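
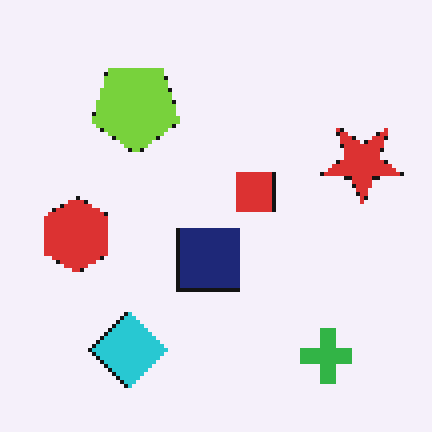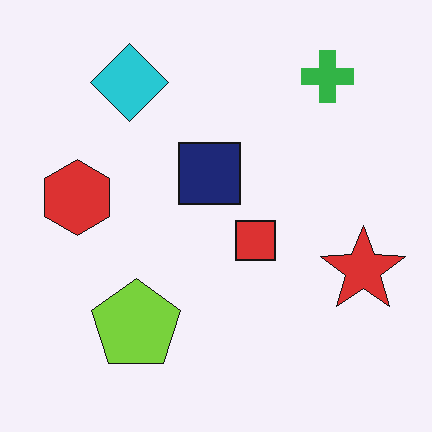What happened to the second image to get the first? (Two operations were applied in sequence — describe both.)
Lightly pixelated (a mild mosaic effect), then flipped vertically (top ↔ bottom).

Shapes are reduced to large square blocks; fine edges and outlines are lost — a downscale-then-upscale (mosaic) effect. The green cross is in the top-right of the second image and the bottom-right of the first — shapes on opposite sides of the horizontal midline have swapped in a mirror flip.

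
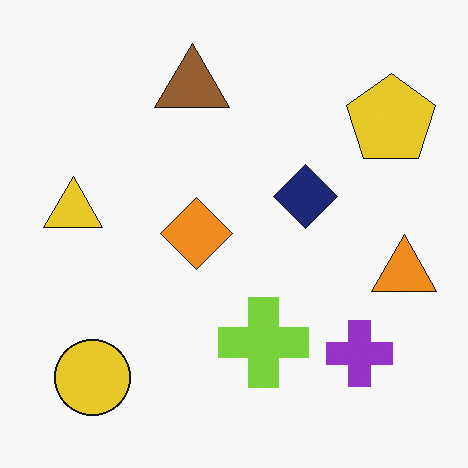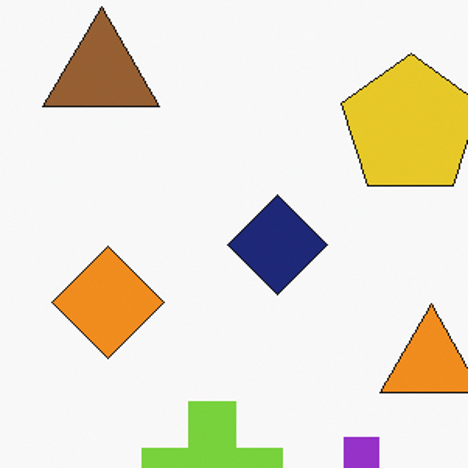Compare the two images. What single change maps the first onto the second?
Cropped to a modestly smaller region and rescaled.

The visible shapes are larger and the field of view is narrower; shapes near the original edges may be partly or wholly outside the frame — a crop-and-rescale.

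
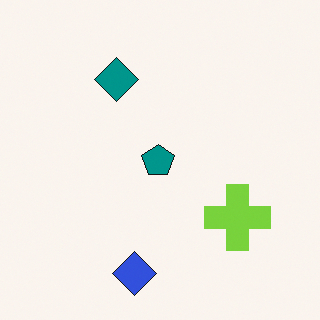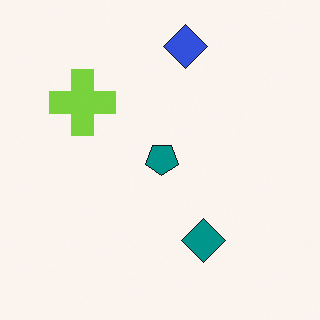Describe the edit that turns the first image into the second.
The transformation is: rotated 180°.

The blue diamond sits in the bottom of the first image and the top of the second — consistent with a whole-image 180° rotation.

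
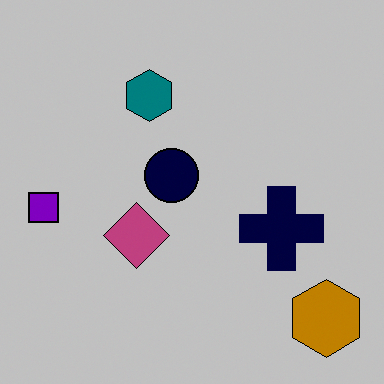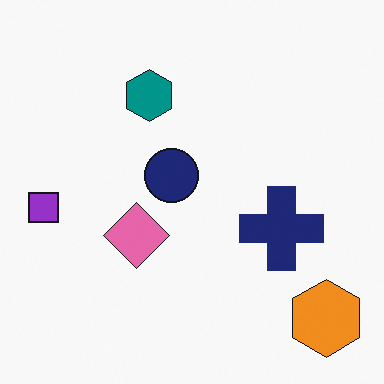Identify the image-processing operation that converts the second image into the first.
The transformation is: heavily posterized to just a handful of flat colors.

Each flat color has snapped to a coarser quantized level — most visibly, the near-white background has dropped to a flat grey.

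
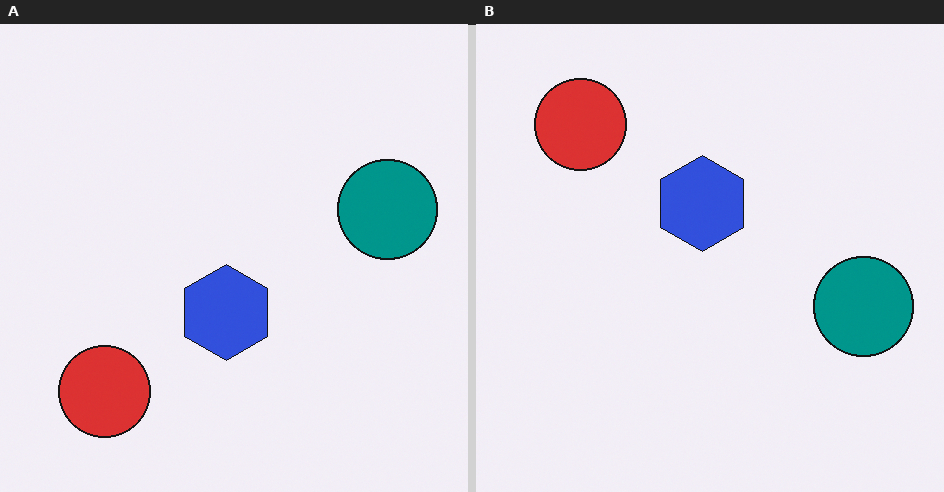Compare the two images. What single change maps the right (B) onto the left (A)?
This is the original image flipped vertically (top ↔ bottom).

The red circle is in the top-left of the right (B) image and the bottom-left of the left (A) — shapes on opposite sides of the horizontal midline have swapped in a mirror flip.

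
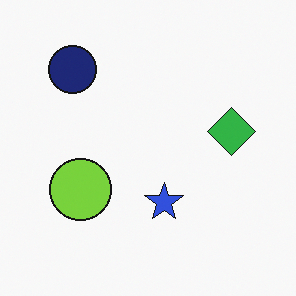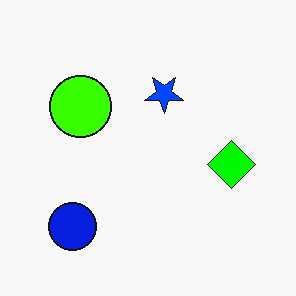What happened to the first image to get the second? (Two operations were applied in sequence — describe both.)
This is the original image flipped vertically (top ↔ bottom), then made much more vivid (saturation change).

The navy circle is in the top-left of the first image and the bottom-left of the second — shapes on opposite sides of the horizontal midline have swapped in a mirror flip. All colors are more vivid — a global saturation change.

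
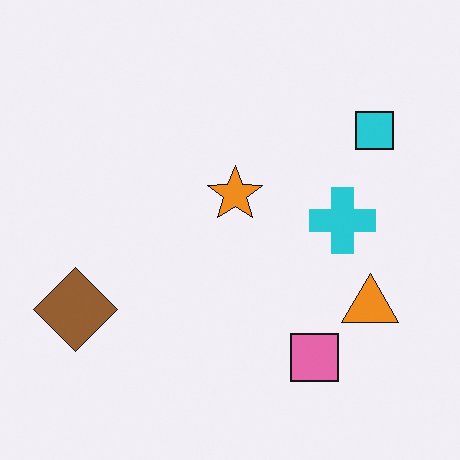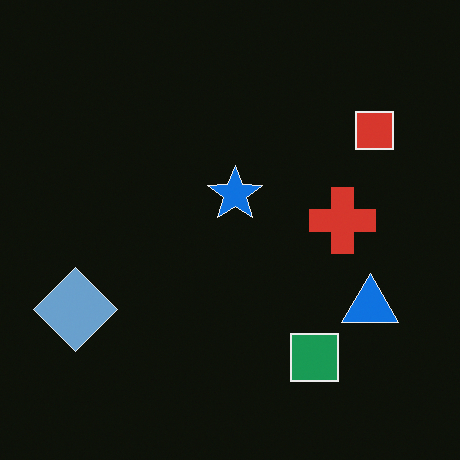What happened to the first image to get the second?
The transformation is: color-inverted (negative).

The light background has become dark and every shape's color is its complement — a photographic negative.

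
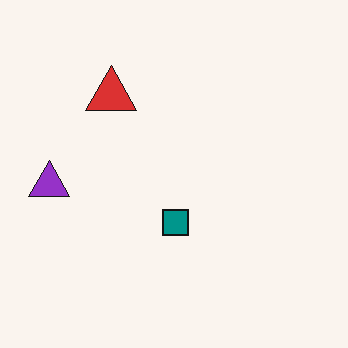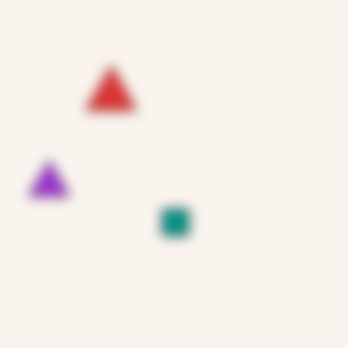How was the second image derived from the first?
The transformation is: strongly gaussian-blurred.

Shape edges and outlines are uniformly softened across the whole image.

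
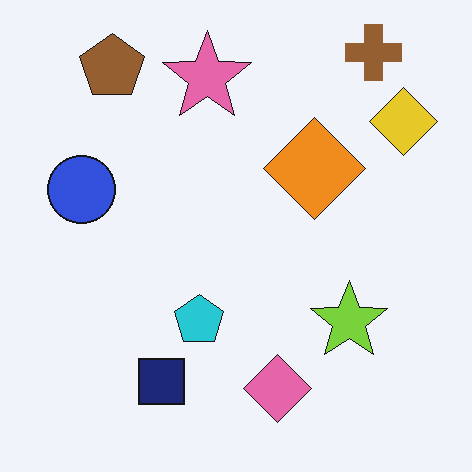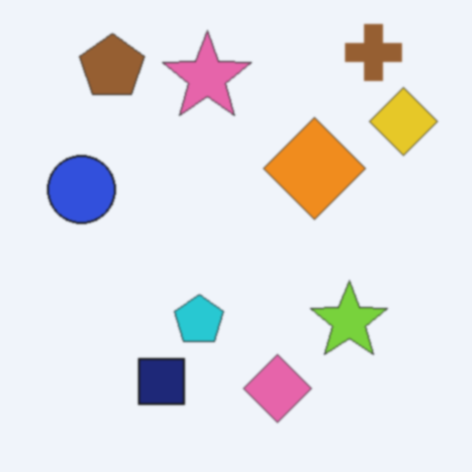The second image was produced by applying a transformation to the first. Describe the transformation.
Slightly softened.

Shape edges and outlines are uniformly softened across the whole image.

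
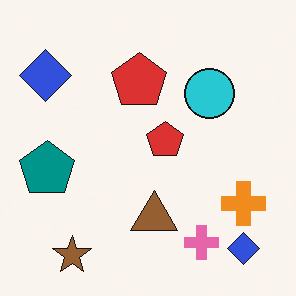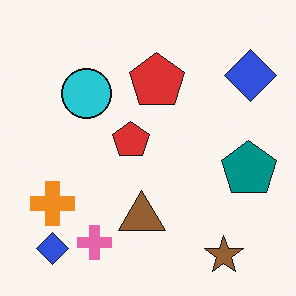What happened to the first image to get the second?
It was flipped horizontally (left ↔ right).

The teal pentagon is in the left of the first image and the right of the second — shapes on opposite sides of the vertical midline have swapped in a mirror flip.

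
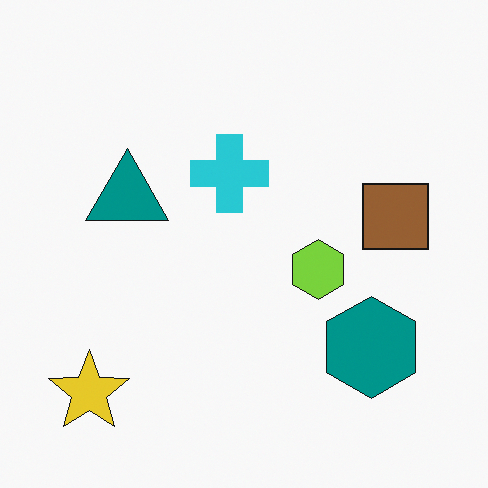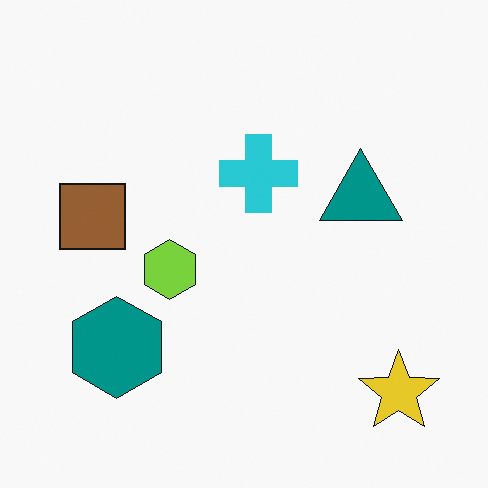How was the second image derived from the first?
Flipped horizontally (left ↔ right).

The yellow star is in the bottom-left of the first image and the bottom-right of the second — shapes on opposite sides of the vertical midline have swapped in a mirror flip.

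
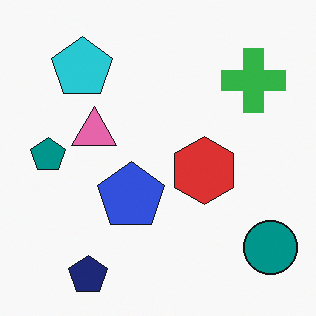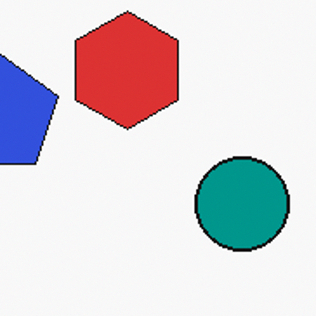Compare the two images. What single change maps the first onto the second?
The transformation is: cropped to a noticeably smaller region and rescaled.

The visible shapes are larger and the field of view is narrower; shapes near the original edges may be partly or wholly outside the frame — a crop-and-rescale.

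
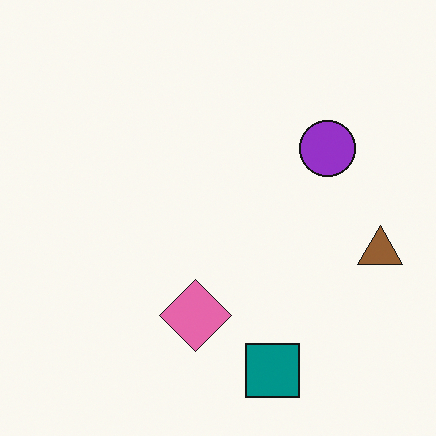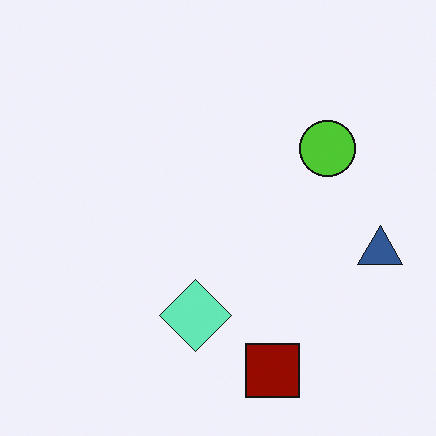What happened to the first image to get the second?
The second image is the first hue-shifted by a large amount.

Every shape's color has rotated by the same amount around the hue wheel — a uniform hue shift.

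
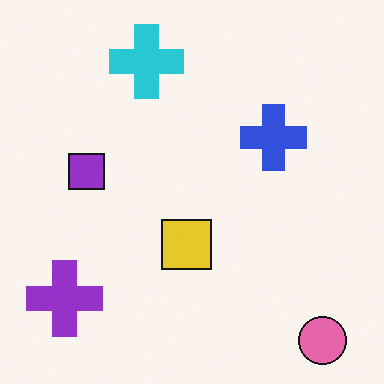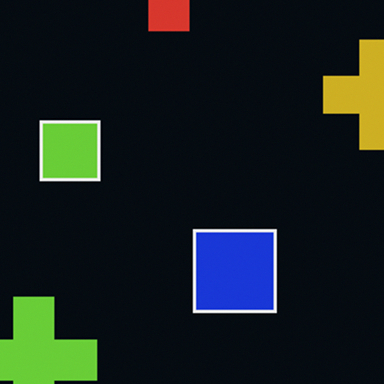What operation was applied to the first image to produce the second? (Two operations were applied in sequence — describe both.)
The transformation is: cropped to a noticeably smaller region and rescaled, then color-inverted (negative).

The visible shapes are larger and the field of view is narrower; shapes near the original edges may be partly or wholly outside the frame — a crop-and-rescale. The light background has become dark and every shape's color is its complement — a photographic negative.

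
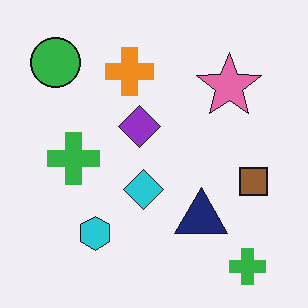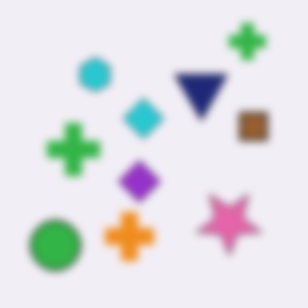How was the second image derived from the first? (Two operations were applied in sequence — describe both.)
This is the original image noticeably gaussian-blurred, then flipped vertically (top ↔ bottom).

Shape edges and outlines are uniformly softened across the whole image. The green circle is in the top-left of the first image and the bottom-left of the second — shapes on opposite sides of the horizontal midline have swapped in a mirror flip.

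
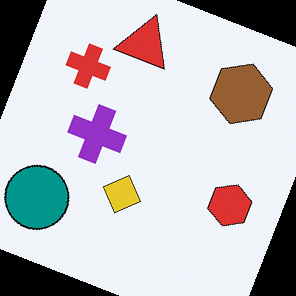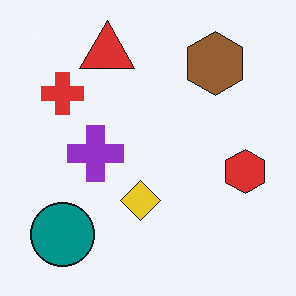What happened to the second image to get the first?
It was rotated clockwise by a moderate amount.

Every shape is tilted by the same angle and the image corners show triangular fill wedges — a whole-image rotation by a non-right angle.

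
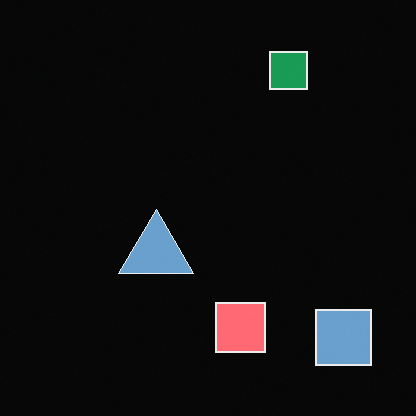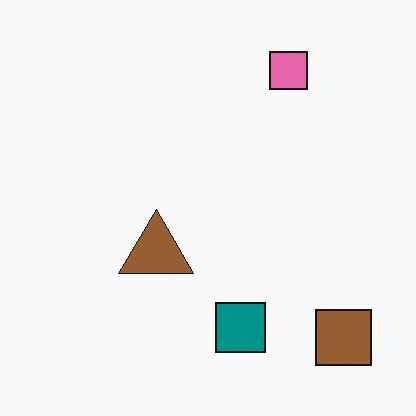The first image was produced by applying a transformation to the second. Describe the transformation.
The image was color-inverted (negative).

The light background has become dark and every shape's color is its complement — a photographic negative.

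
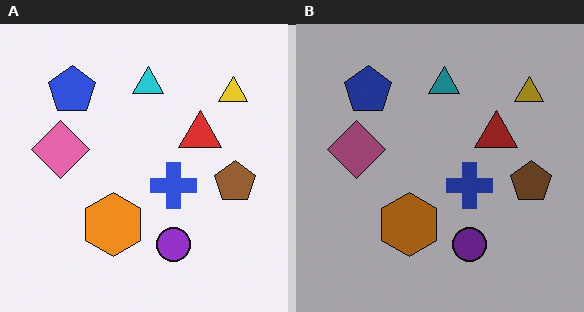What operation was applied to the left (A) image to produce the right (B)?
The right (B) image is the left (A) darkened a lot.

Every pixel — background and shapes alike — is uniformly darkened.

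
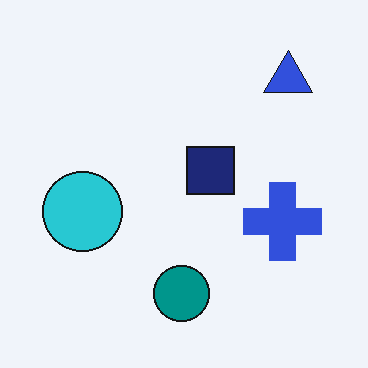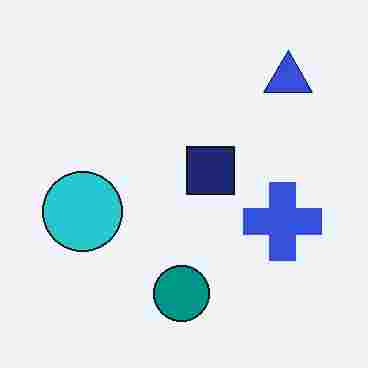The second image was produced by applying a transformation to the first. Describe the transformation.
This is the original image heavily JPEG-compressed with obvious blocking artifacts.

Blocky 8×8 compression artifacts appear around shape edges and the flat background shows ringing — characteristic JPEG degradation.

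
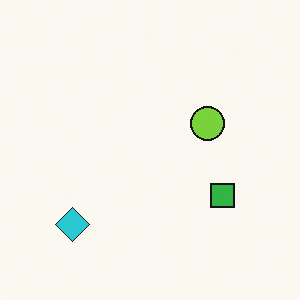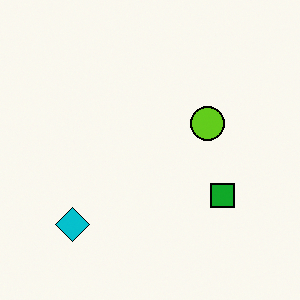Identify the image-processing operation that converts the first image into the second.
The transformation is: given slightly increased contrast.

Tones are pushed away from mid-grey across the whole image — a global contrast change.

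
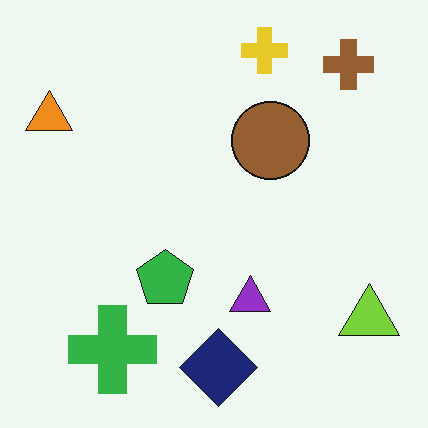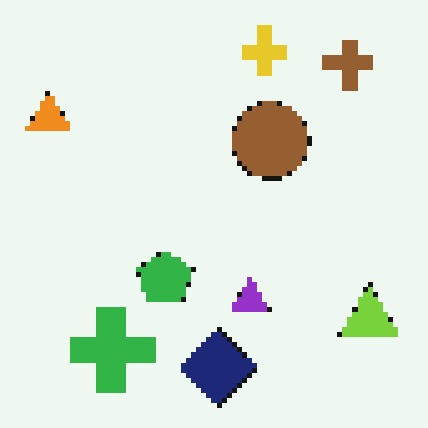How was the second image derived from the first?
It was lightly pixelated (a mild mosaic effect).

Shapes are reduced to large square blocks; fine edges and outlines are lost — a downscale-then-upscale (mosaic) effect.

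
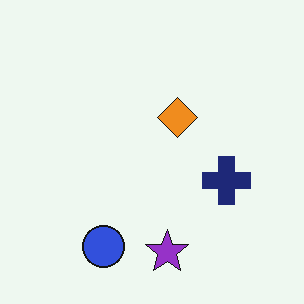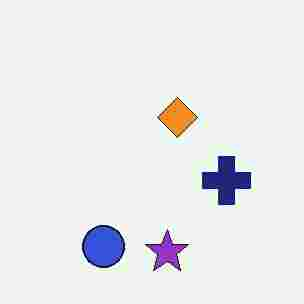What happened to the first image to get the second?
Heavily JPEG-compressed with obvious blocking artifacts.

Blocky 8×8 compression artifacts appear around shape edges and the flat background shows ringing — characteristic JPEG degradation.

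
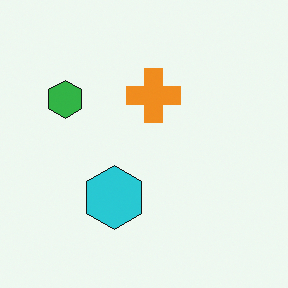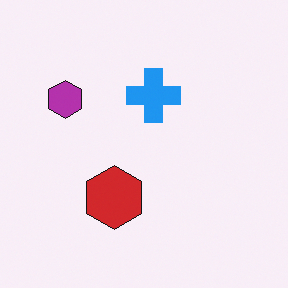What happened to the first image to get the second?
Hue-shifted through roughly half the color wheel.

Every shape's color has rotated by the same amount around the hue wheel — a uniform hue shift.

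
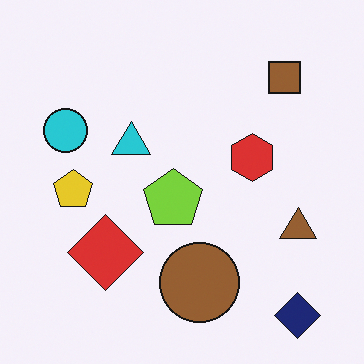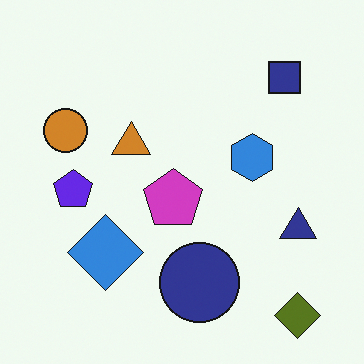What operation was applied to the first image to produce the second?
The transformation is: hue-shifted by a large amount.

Every shape's color has rotated by the same amount around the hue wheel — a uniform hue shift.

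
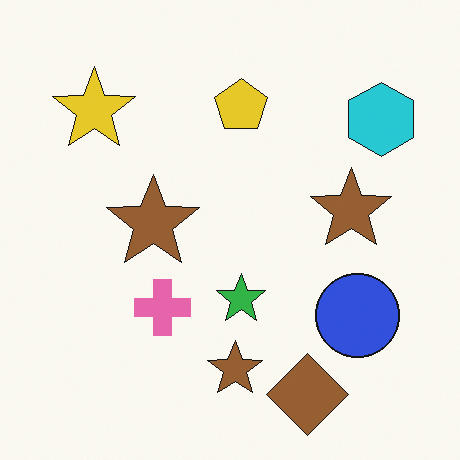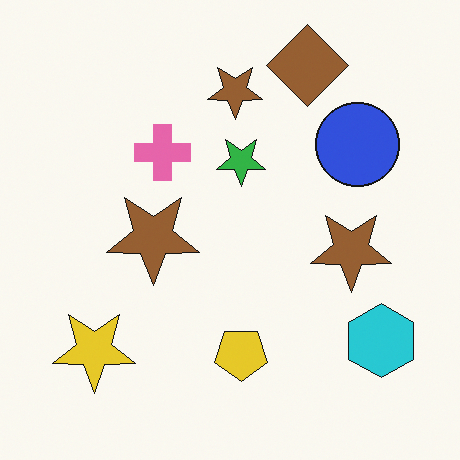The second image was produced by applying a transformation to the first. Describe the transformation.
The image was flipped vertically (top ↔ bottom).

The brown diamond is in the bottom-right of the first image and the top-right of the second — shapes on opposite sides of the horizontal midline have swapped in a mirror flip.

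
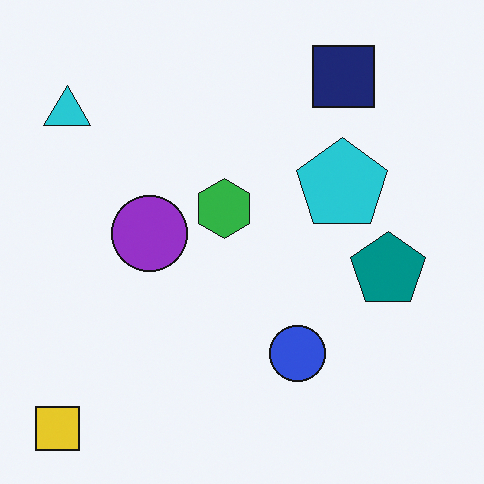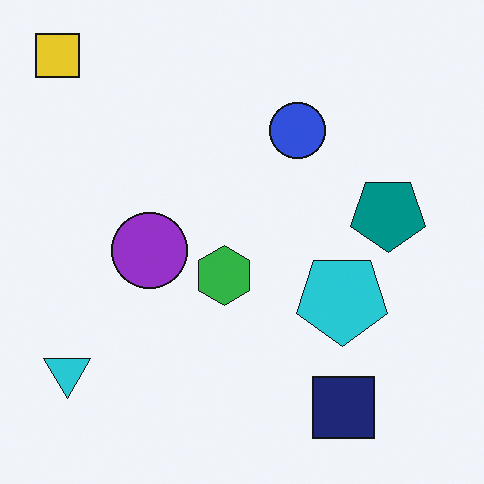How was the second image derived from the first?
Flipped vertically (top ↔ bottom).

The yellow square is in the bottom-left of the first image and the top-left of the second — shapes on opposite sides of the horizontal midline have swapped in a mirror flip.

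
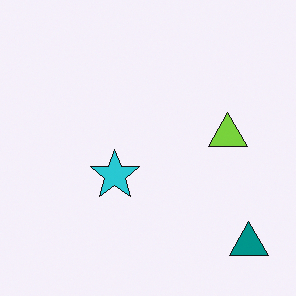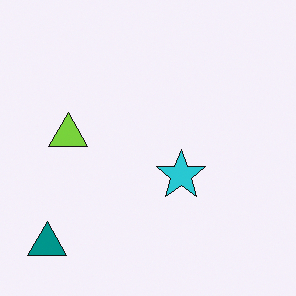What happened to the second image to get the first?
Flipped horizontally (left ↔ right).

The teal triangle is in the bottom-left of the second image and the bottom-right of the first — shapes on opposite sides of the vertical midline have swapped in a mirror flip.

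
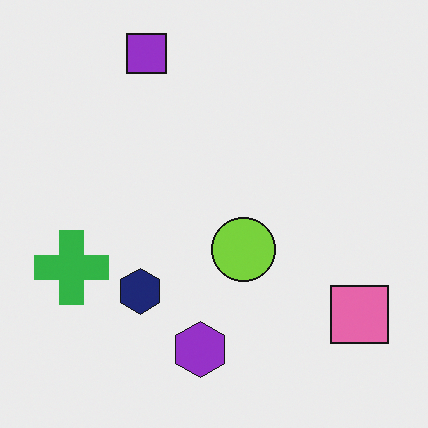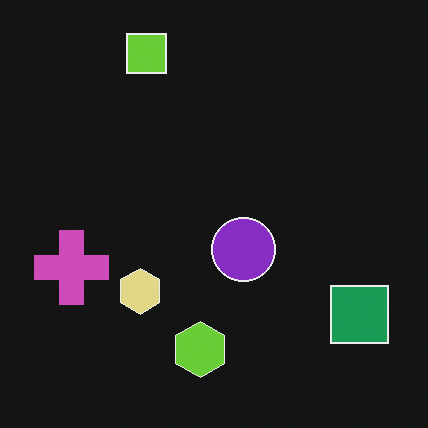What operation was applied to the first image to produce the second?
The image was color-inverted (negative).

The light background has become dark and every shape's color is its complement — a photographic negative.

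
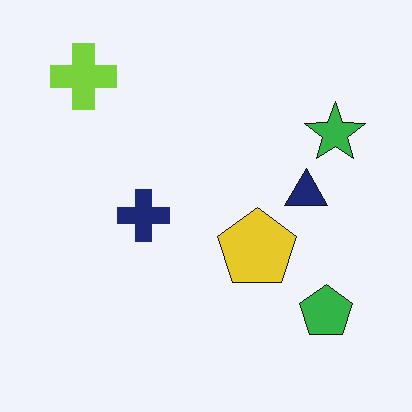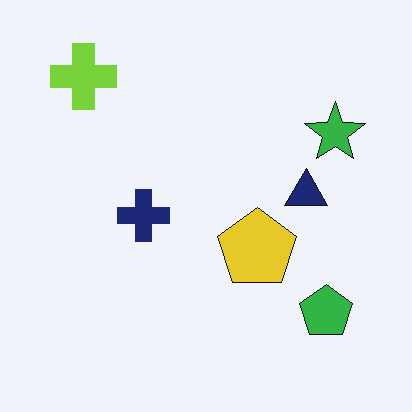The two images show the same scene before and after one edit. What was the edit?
The second image is the first JPEG-compressed with visible artifacts.

Blocky 8×8 compression artifacts appear around shape edges and the flat background shows ringing — characteristic JPEG degradation.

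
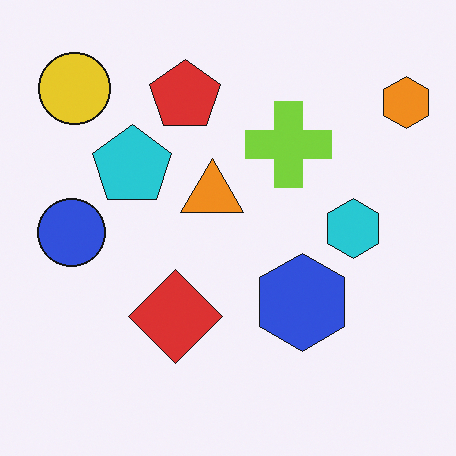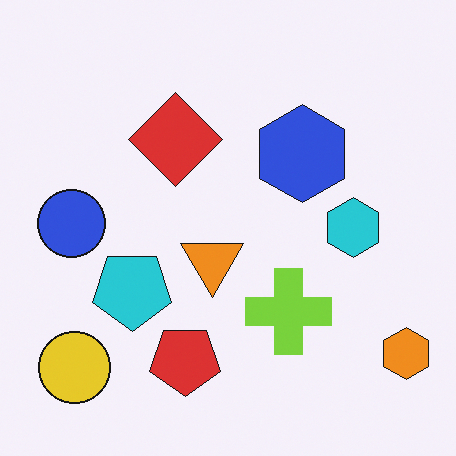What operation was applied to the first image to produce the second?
The transformation is: flipped vertically (top ↔ bottom).

The yellow circle is in the top-left of the first image and the bottom-left of the second — shapes on opposite sides of the horizontal midline have swapped in a mirror flip.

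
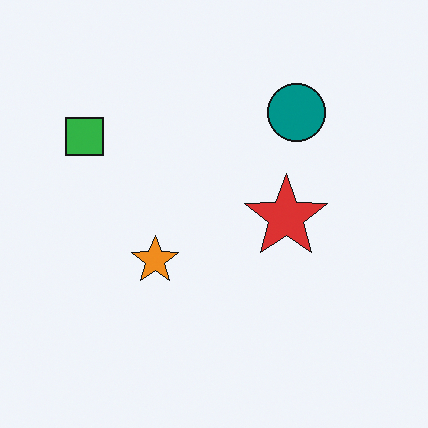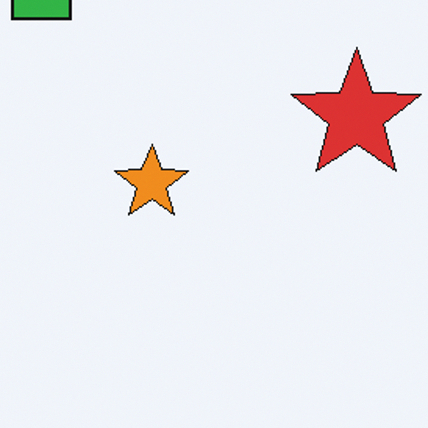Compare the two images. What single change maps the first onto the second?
It was cropped to a modestly smaller region and rescaled.

The visible shapes are larger and the field of view is narrower; shapes near the original edges may be partly or wholly outside the frame — a crop-and-rescale.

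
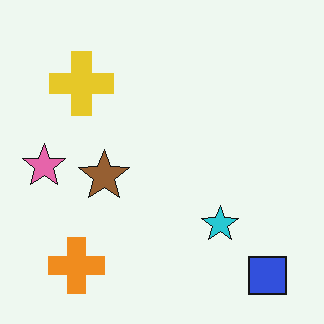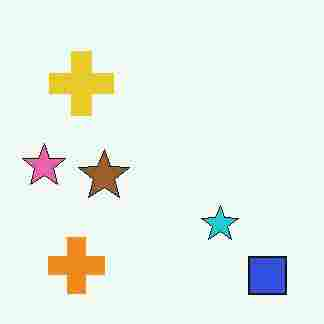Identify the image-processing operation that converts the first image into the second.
The second image is the first heavily JPEG-compressed with obvious blocking artifacts.

Blocky 8×8 compression artifacts appear around shape edges and the flat background shows ringing — characteristic JPEG degradation.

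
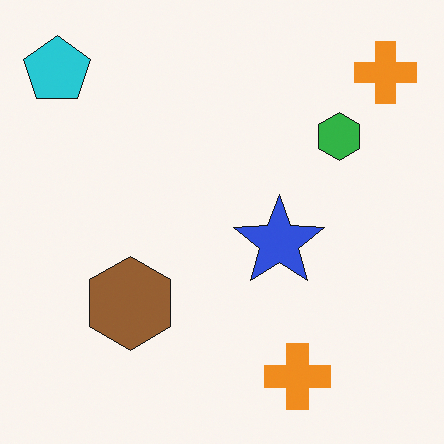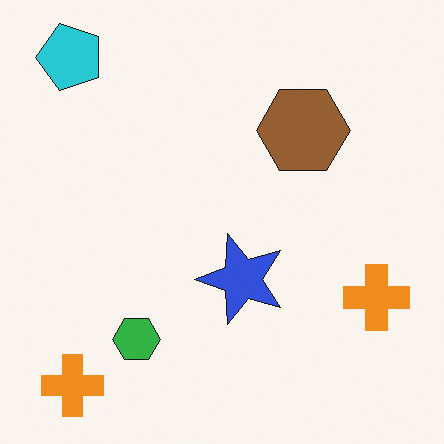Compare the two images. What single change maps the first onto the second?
The second image is the first transposed (reflected across the top-left ↔ bottom-right diagonal).

Shapes have swapped their row and column positions — what was in the top-right is now in the bottom-left — a diagonal reflection.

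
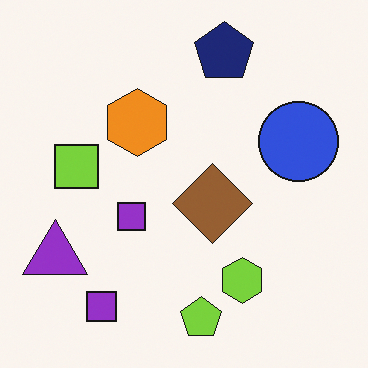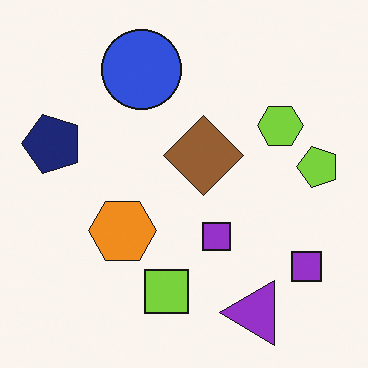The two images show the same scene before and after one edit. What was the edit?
It was rotated 90° counter-clockwise.

The purple triangle sits in the bottom-left of the first image and the bottom-right of the second — consistent with a whole-image 90° counter-clockwise rotation.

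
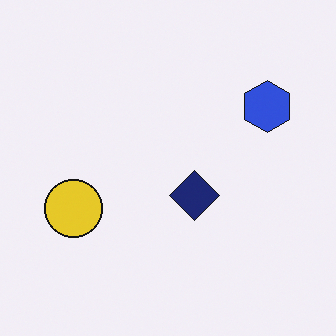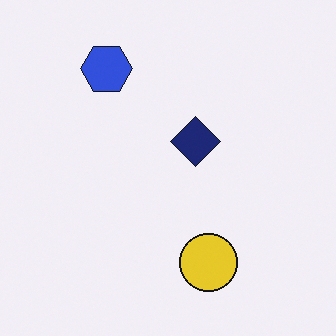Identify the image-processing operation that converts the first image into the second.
It was rotated 90° counter-clockwise.

The blue hexagon sits in the top-right of the first image and the top-left of the second — consistent with a whole-image 90° counter-clockwise rotation.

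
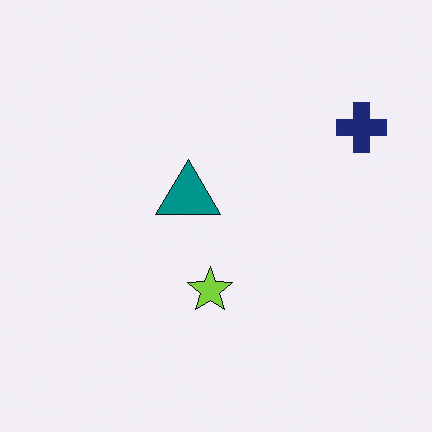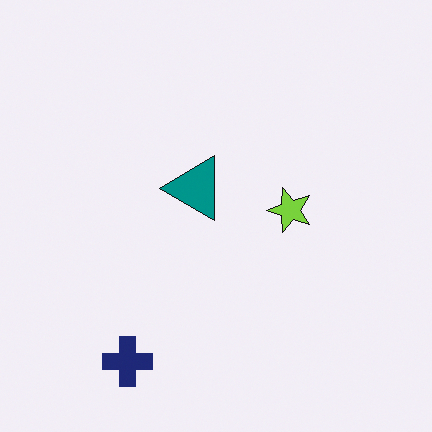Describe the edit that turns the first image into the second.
The transformation is: transposed (reflected across the top-left ↔ bottom-right diagonal).

Shapes have swapped their row and column positions — what was in the top-right is now in the bottom-left — a diagonal reflection.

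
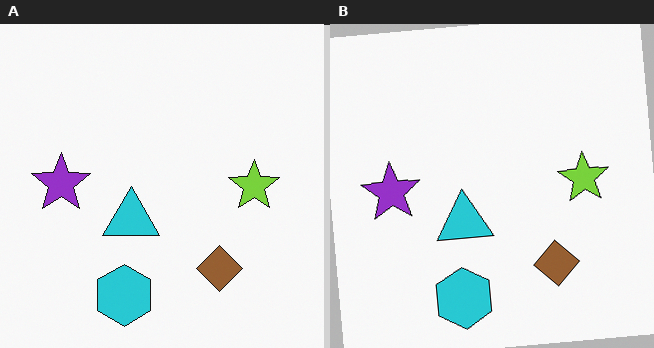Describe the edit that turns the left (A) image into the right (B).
The transformation is: rotated counter-clockwise by a small amount.

Every shape is tilted by the same angle and the image corners show triangular fill wedges — a whole-image rotation by a non-right angle.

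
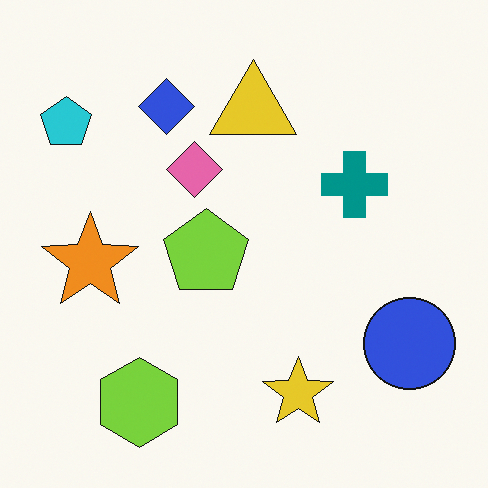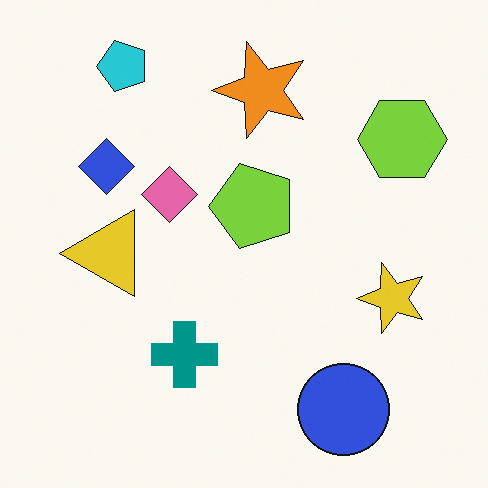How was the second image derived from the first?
The transformation is: transposed (reflected across the top-left ↔ bottom-right diagonal).

Shapes have swapped their row and column positions — what was in the top-right is now in the bottom-left — a diagonal reflection.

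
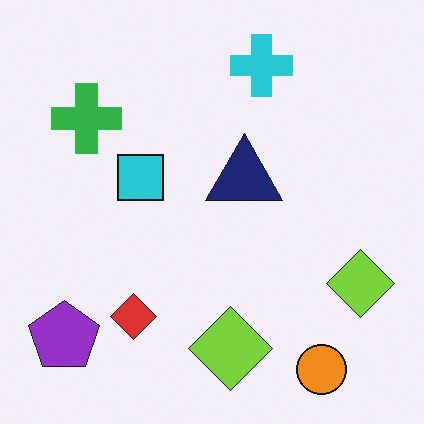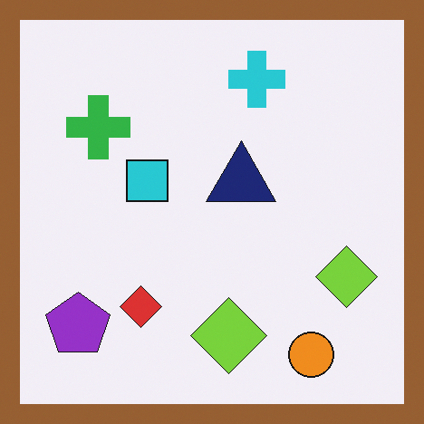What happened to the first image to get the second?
This is the original image framed with a brown border.

A solid brown frame runs around the edge of the second image, with the content slightly shrunk inside it.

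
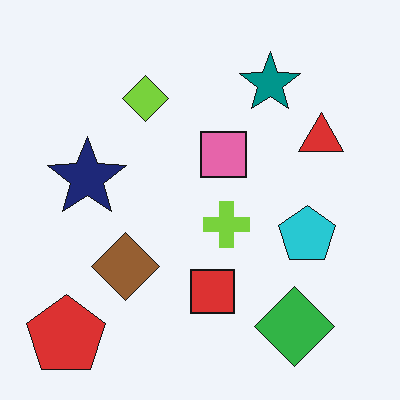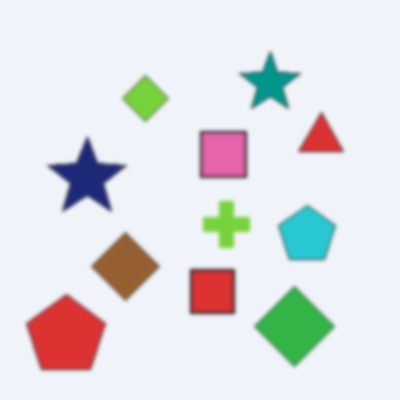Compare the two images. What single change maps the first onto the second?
The image was lightly blurred.

Shape edges and outlines are uniformly softened across the whole image.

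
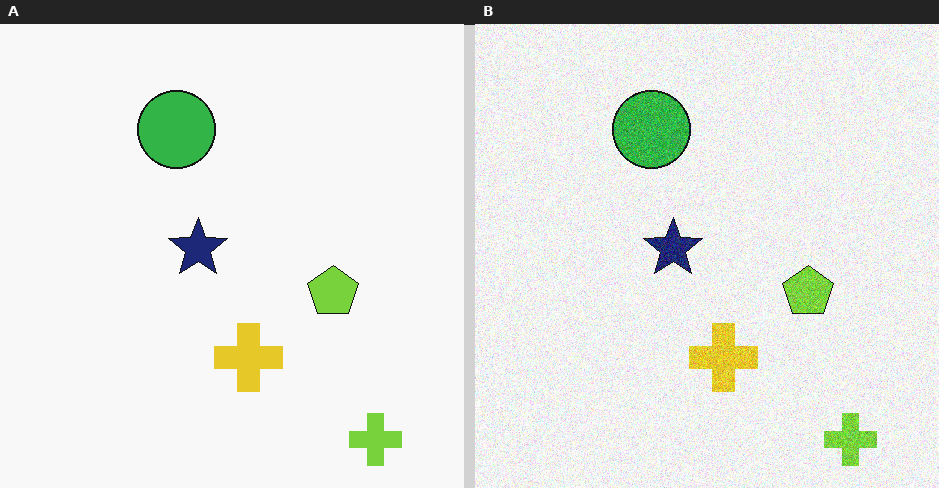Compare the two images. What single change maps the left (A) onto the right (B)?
The transformation is: degraded with moderate additive noise.

Random speckle covers the whole image, including the flat background.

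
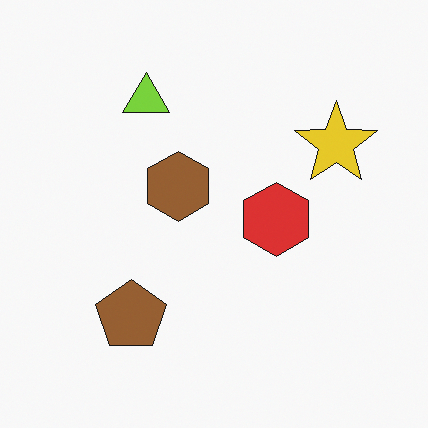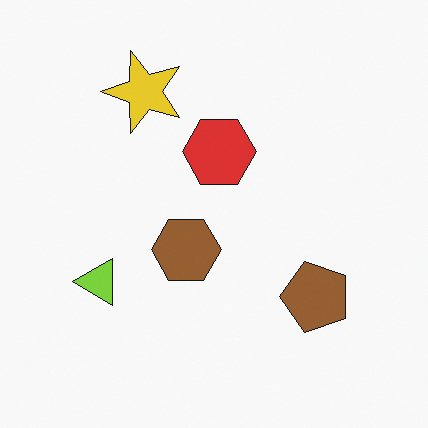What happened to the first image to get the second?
The transformation is: rotated 90° counter-clockwise.

The yellow star sits in the right of the first image and the top of the second — consistent with a whole-image 90° counter-clockwise rotation.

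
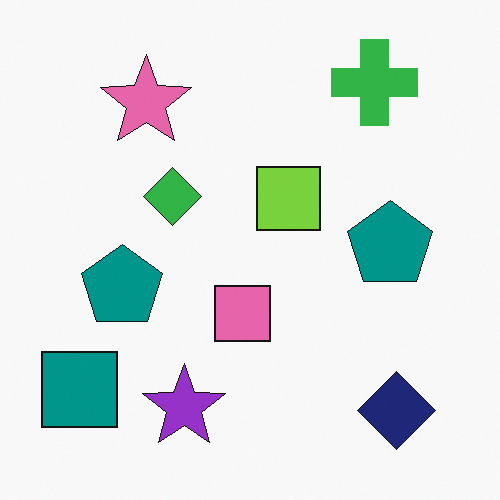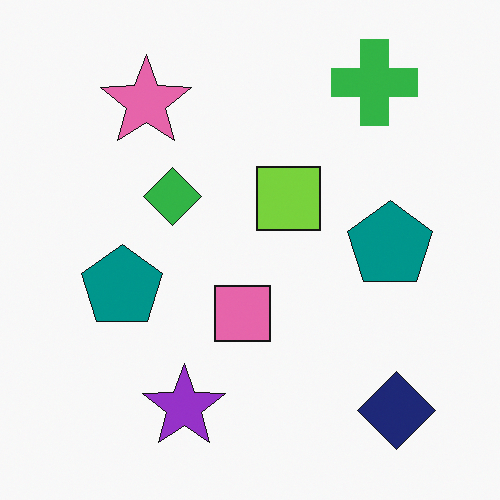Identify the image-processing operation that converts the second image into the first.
The image was overlaid with an additional teal square.

A teal square appears in the first image that is absent from the second.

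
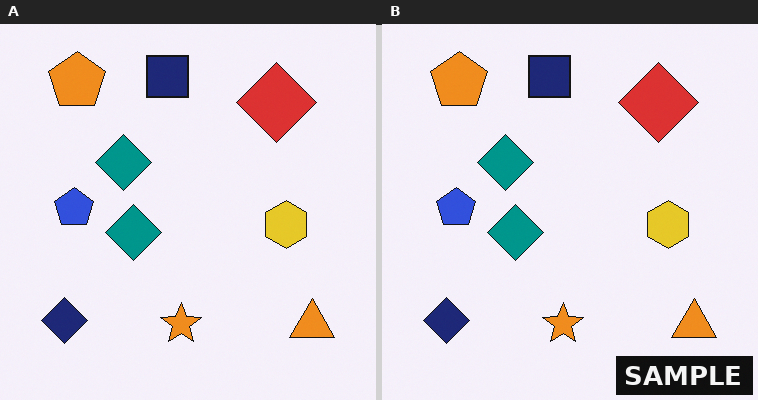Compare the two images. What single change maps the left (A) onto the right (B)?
The transformation is: watermarked with the text "SAMPLE" in the lower-right corner.

A dark label reading "SAMPLE" appears in the lower-right corner.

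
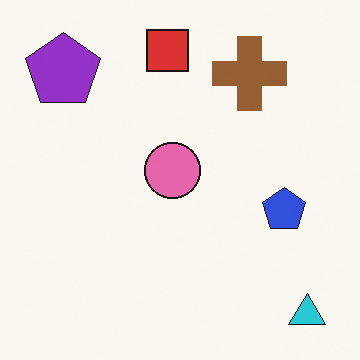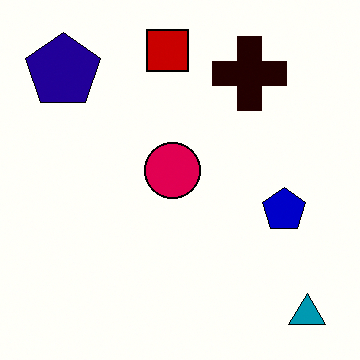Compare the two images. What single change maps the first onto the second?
Boosted in contrast.

Tones are pushed away from mid-grey across the whole image — a global contrast change.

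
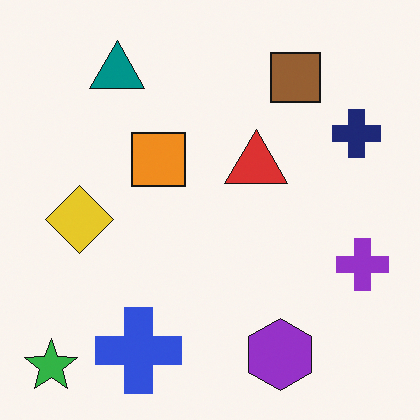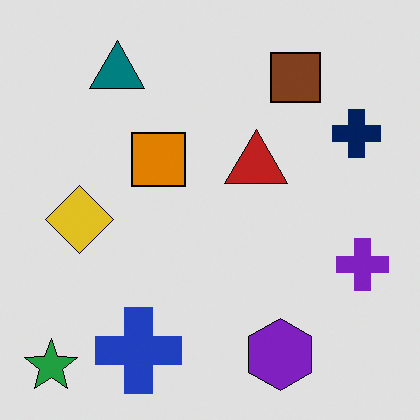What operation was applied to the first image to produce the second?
The image was posterized to a reduced palette.

Each flat color has snapped to a coarser quantized level — most visibly, the near-white background has dropped to a flat grey.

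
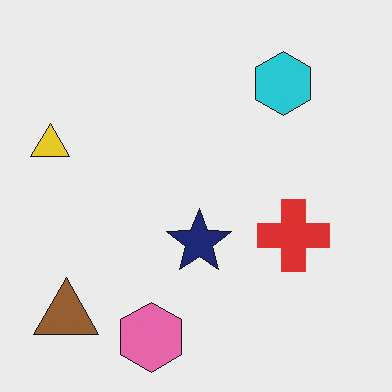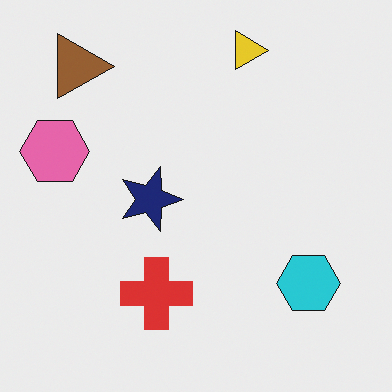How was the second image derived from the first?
The image was rotated 90° clockwise.

The brown triangle sits in the bottom-left of the first image and the top-left of the second — consistent with a whole-image 90° clockwise rotation.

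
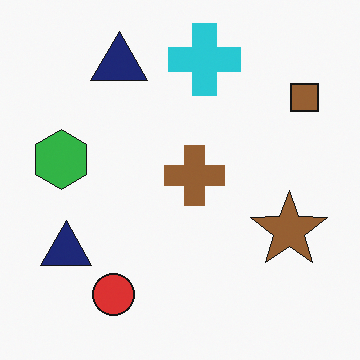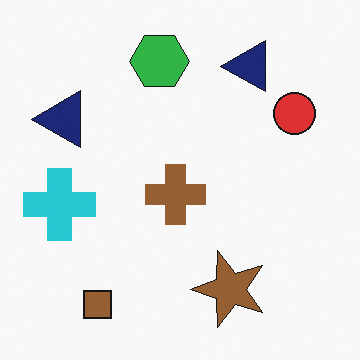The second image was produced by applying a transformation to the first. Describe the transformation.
The image was transposed (reflected across the top-left ↔ bottom-right diagonal).

Shapes have swapped their row and column positions — what was in the top-right is now in the bottom-left — a diagonal reflection.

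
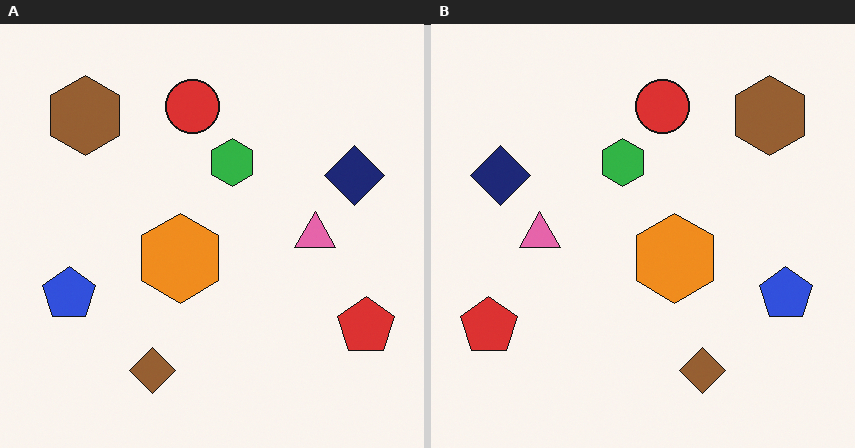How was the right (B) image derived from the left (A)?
The image was flipped horizontally (left ↔ right).

The red pentagon is in the bottom-right of the left (A) image and the bottom-left of the right (B) — shapes on opposite sides of the vertical midline have swapped in a mirror flip.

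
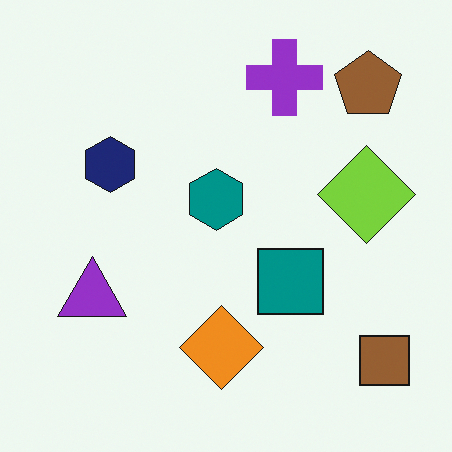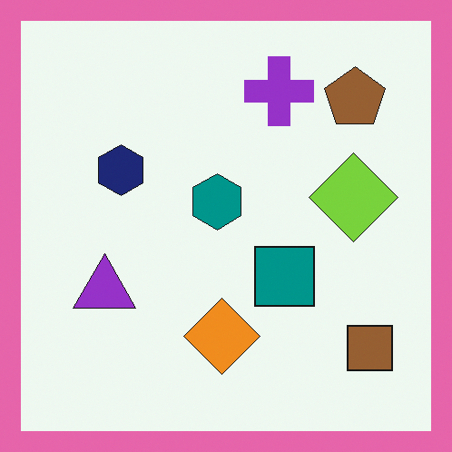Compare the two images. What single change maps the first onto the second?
It was framed with a pink border.

A solid pink frame runs around the edge of the second image, with the content slightly shrunk inside it.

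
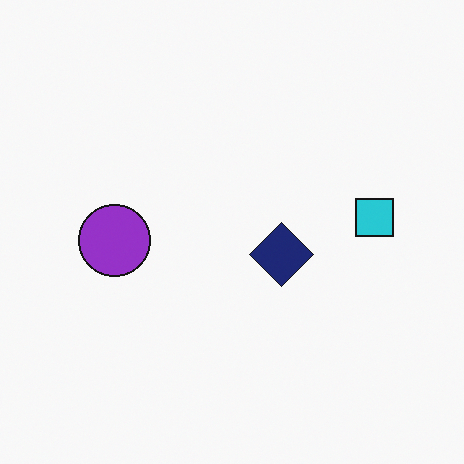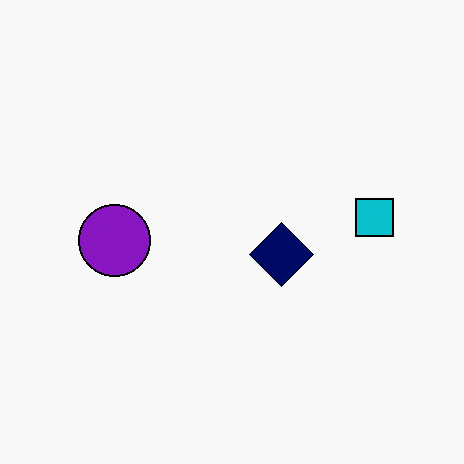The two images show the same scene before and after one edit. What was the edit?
It was given slightly increased contrast.

Tones are pushed away from mid-grey across the whole image — a global contrast change.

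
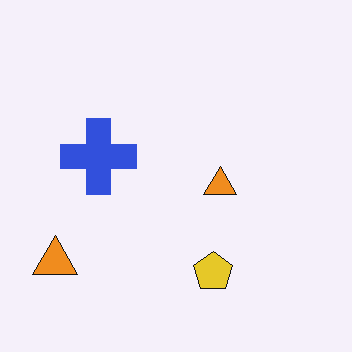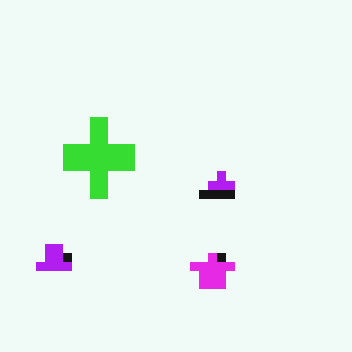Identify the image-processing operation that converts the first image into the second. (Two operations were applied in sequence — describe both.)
The image was hue-shifted by a large amount, then heavily pixelated into large blocks.

Every shape's color has rotated by the same amount around the hue wheel — a uniform hue shift. Shapes are reduced to large square blocks; fine edges and outlines are lost — a downscale-then-upscale (mosaic) effect.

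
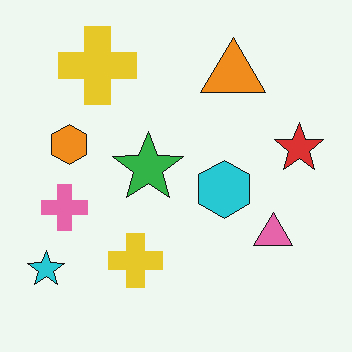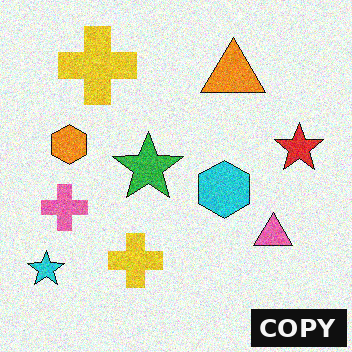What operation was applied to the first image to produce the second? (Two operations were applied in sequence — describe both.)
It was degraded with visible gaussian noise, then watermarked with the text "COPY" in the lower-right corner.

Random speckle covers the whole image, including the flat background. A dark label reading "COPY" appears in the lower-right corner.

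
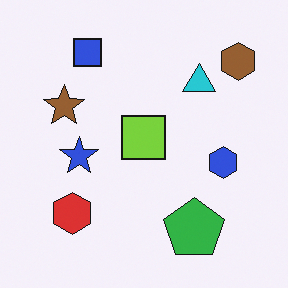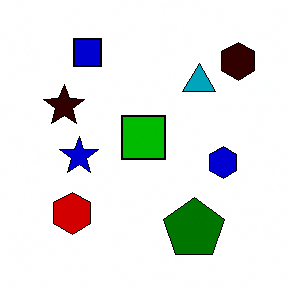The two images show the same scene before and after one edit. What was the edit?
The second image is the first given much higher contrast.

Tones are pushed away from mid-grey across the whole image — a global contrast change.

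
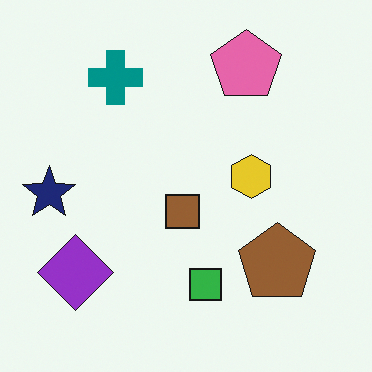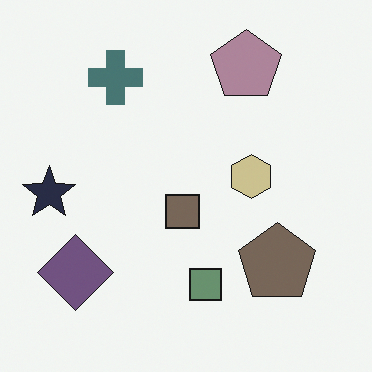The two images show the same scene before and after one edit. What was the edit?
This is the original image made much more muted (saturation change).

All colors are more muted and greyish — a global saturation change.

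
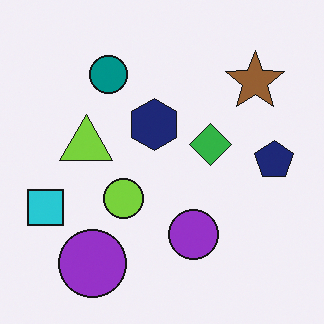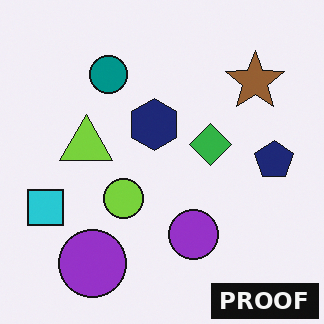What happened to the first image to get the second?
The transformation is: watermarked with the text "PROOF" in the lower-right corner.

A dark label reading "PROOF" appears in the lower-right corner.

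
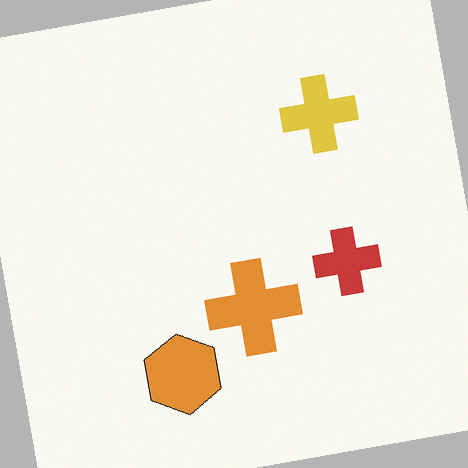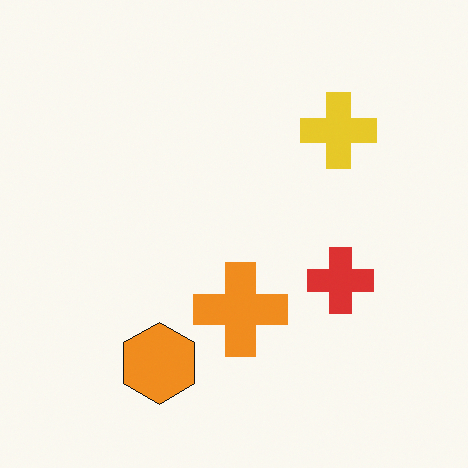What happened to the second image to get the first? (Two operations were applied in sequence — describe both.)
The first image is the second rotated counter-clockwise by a few degrees, then slightly desaturated.

Every shape is tilted by the same angle and the image corners show triangular fill wedges — a whole-image rotation by a non-right angle. All colors are more muted and greyish — a global saturation change.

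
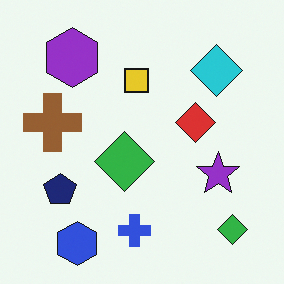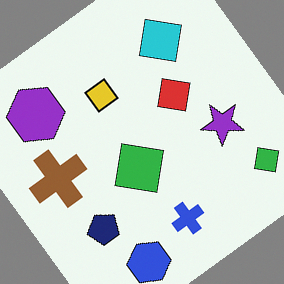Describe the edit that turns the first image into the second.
The transformation is: rotated counter-clockwise by a large amount — several tens of degrees.

Every shape is tilted by the same angle and the image corners show triangular fill wedges — a whole-image rotation by a non-right angle.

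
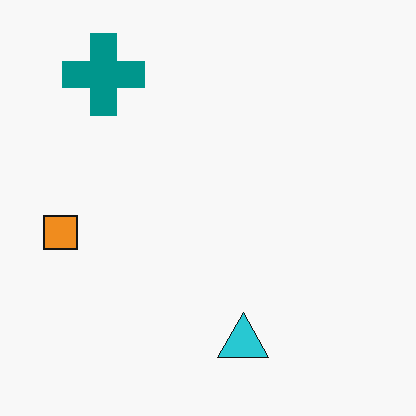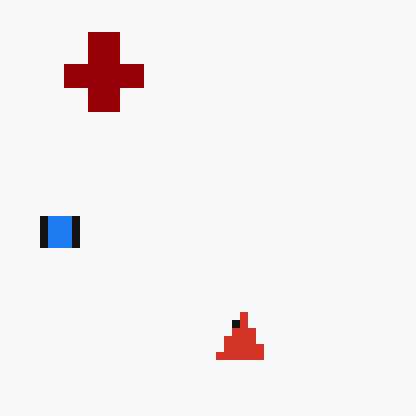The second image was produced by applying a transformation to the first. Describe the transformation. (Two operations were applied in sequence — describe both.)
The second image is the first pixelated into visible square blocks, then hue-shifted by a large amount.

Shapes are reduced to large square blocks; fine edges and outlines are lost — a downscale-then-upscale (mosaic) effect. Every shape's color has rotated by the same amount around the hue wheel — a uniform hue shift.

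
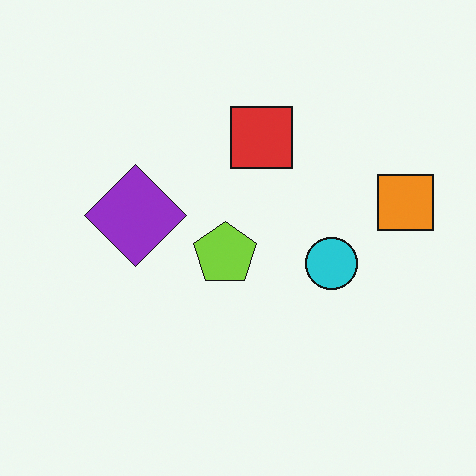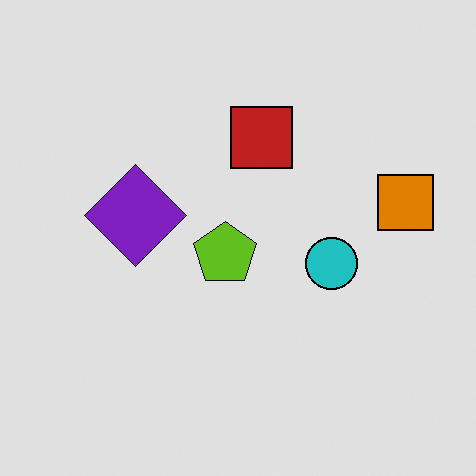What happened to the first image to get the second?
It was moderately posterized.

Each flat color has snapped to a coarser quantized level — most visibly, the near-white background has dropped to a flat grey.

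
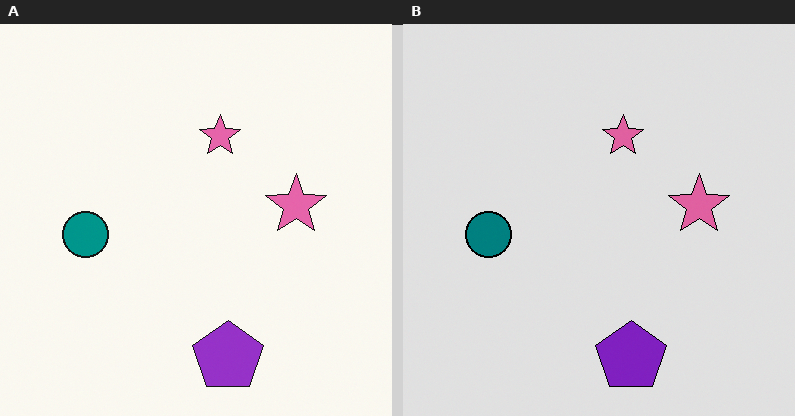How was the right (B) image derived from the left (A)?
It was posterized to a reduced palette.

Each flat color has snapped to a coarser quantized level — most visibly, the near-white background has dropped to a flat grey.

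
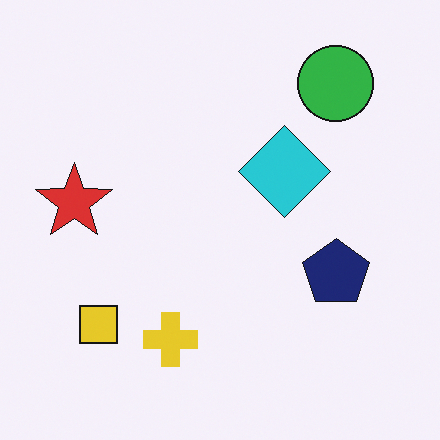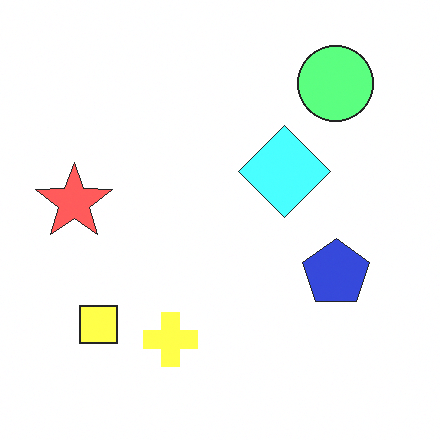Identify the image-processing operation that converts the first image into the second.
The transformation is: noticeably brightened.

Every pixel — background and shapes alike — is uniformly brightened.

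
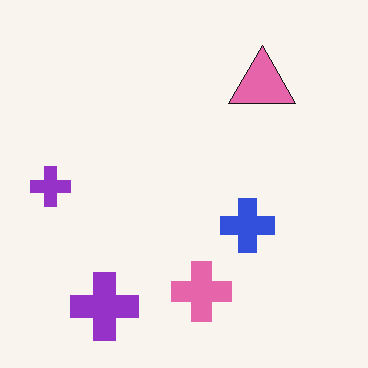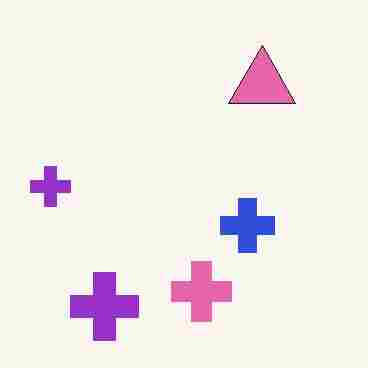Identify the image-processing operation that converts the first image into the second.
This is the original image heavily JPEG-compressed with obvious blocking artifacts.

Blocky 8×8 compression artifacts appear around shape edges and the flat background shows ringing — characteristic JPEG degradation.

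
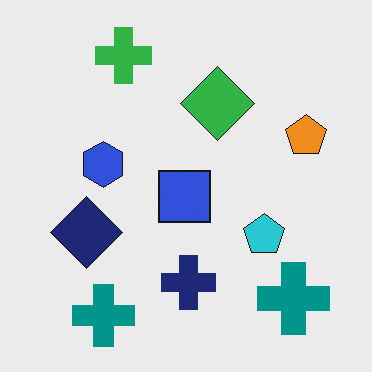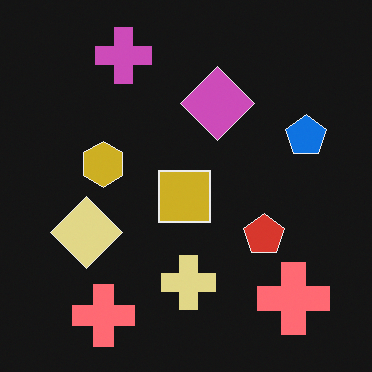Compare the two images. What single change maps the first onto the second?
The second image is the first color-inverted (negative).

The light background has become dark and every shape's color is its complement — a photographic negative.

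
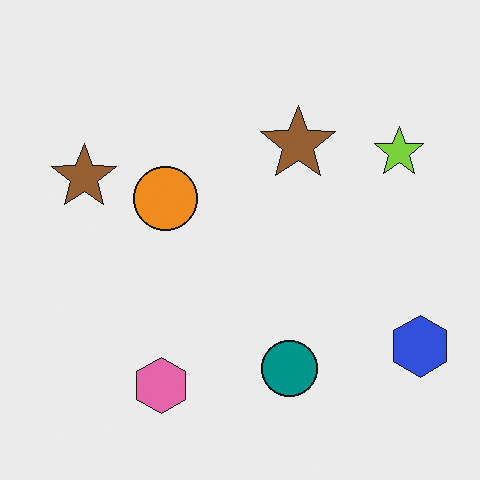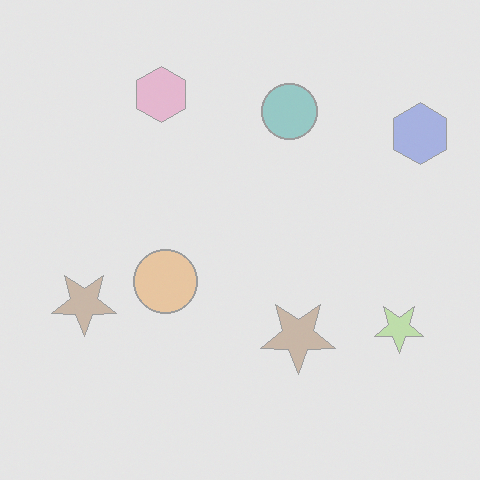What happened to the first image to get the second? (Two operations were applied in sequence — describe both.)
The transformation is: given much lower contrast, then flipped vertically (top ↔ bottom).

Tones are pushed toward mid-grey across the whole image — a global contrast change. The pink hexagon is in the bottom of the first image and the top of the second — shapes on opposite sides of the horizontal midline have swapped in a mirror flip.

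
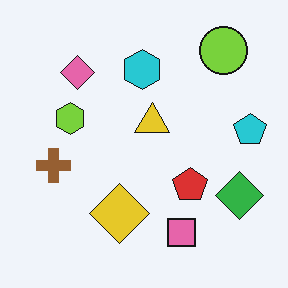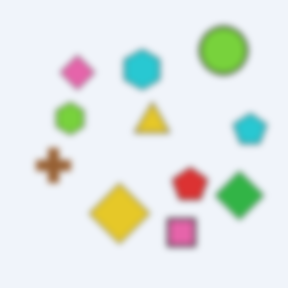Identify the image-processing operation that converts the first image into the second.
This is the original image noticeably gaussian-blurred.

Shape edges and outlines are uniformly softened across the whole image.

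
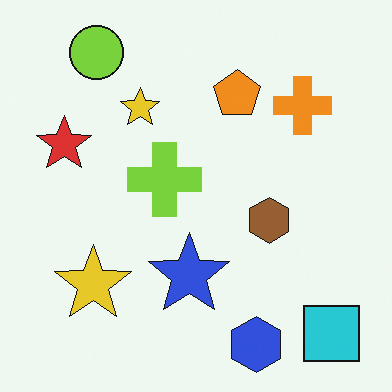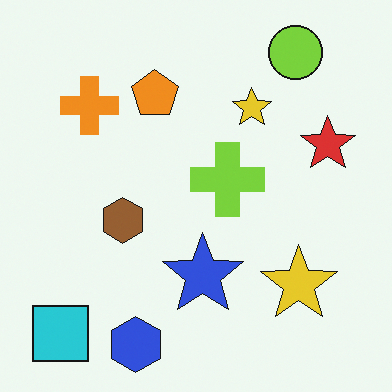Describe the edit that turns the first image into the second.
This is the original image flipped horizontally (left ↔ right).

The cyan square is in the bottom-right of the first image and the bottom-left of the second — shapes on opposite sides of the vertical midline have swapped in a mirror flip.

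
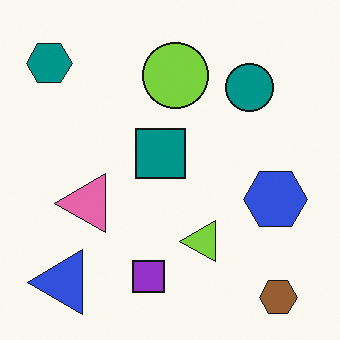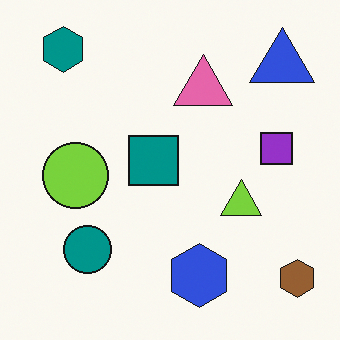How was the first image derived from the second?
This is the original image transposed (reflected across the top-left ↔ bottom-right diagonal).

Shapes have swapped their row and column positions — what was in the top-right is now in the bottom-left — a diagonal reflection.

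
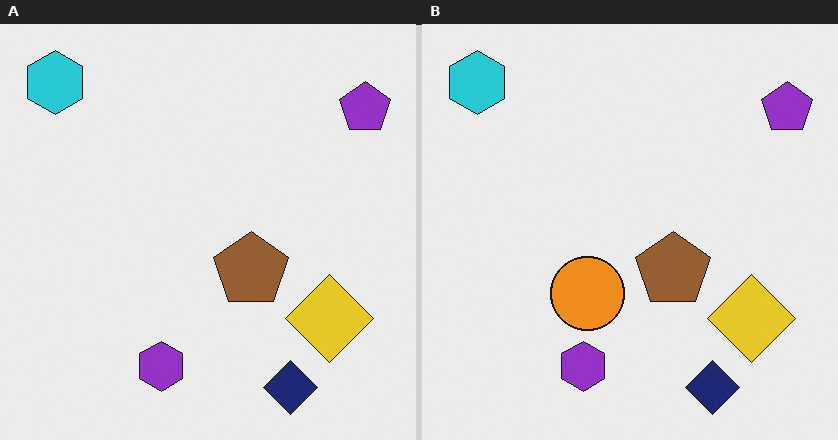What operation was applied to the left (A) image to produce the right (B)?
The image was overlaid with an additional orange circle.

An orange circle appears in the right (B) image that is absent from the left (A).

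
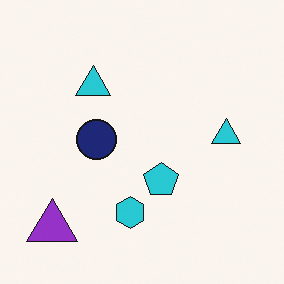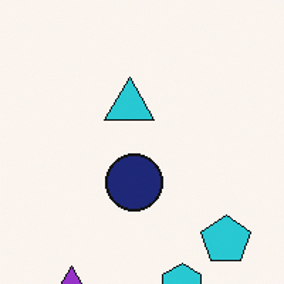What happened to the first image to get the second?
The image was cropped to a modestly smaller region and rescaled.

The visible shapes are larger and the field of view is narrower; shapes near the original edges may be partly or wholly outside the frame — a crop-and-rescale.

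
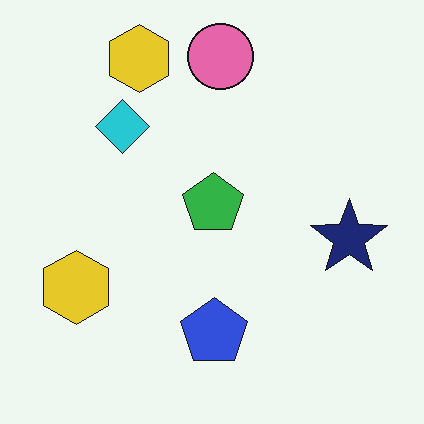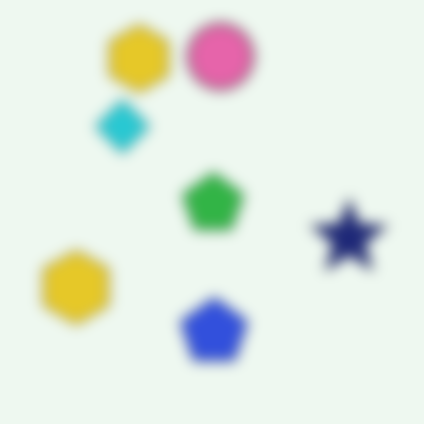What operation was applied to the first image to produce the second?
The second image is the first heavily blurred.

Shape edges and outlines are uniformly softened across the whole image.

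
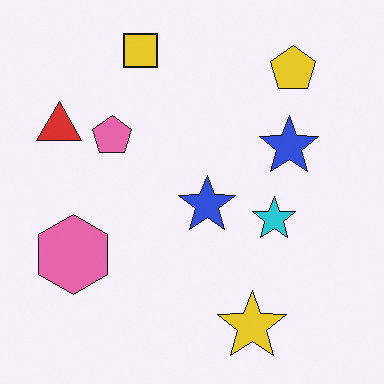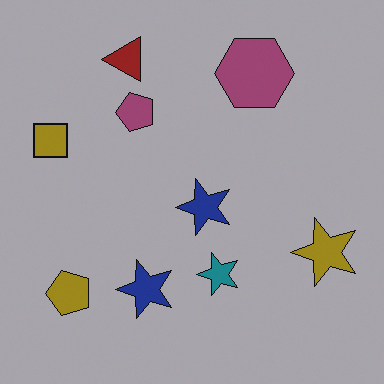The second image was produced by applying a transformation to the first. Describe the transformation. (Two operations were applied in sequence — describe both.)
Transposed (reflected across the top-left ↔ bottom-right diagonal), then substantially darkened.

Shapes have swapped their row and column positions — what was in the top-right is now in the bottom-left — a diagonal reflection. Every pixel — background and shapes alike — is uniformly darkened.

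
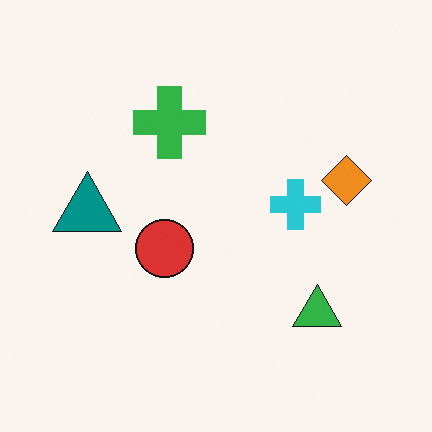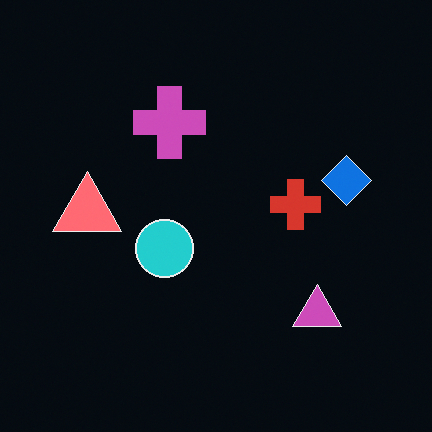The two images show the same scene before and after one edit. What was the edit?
The image was color-inverted (negative).

The light background has become dark and every shape's color is its complement — a photographic negative.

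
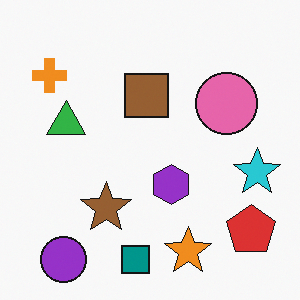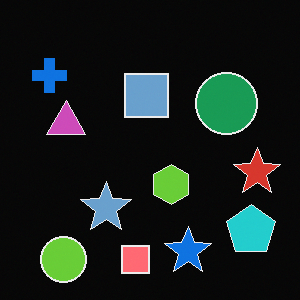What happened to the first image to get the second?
The transformation is: color-inverted (negative).

The light background has become dark and every shape's color is its complement — a photographic negative.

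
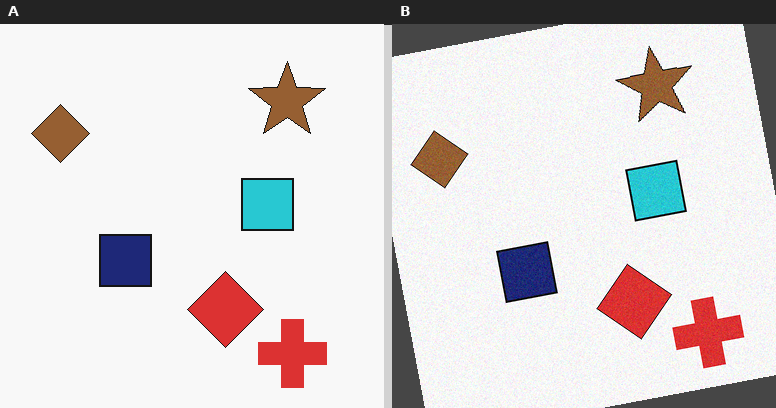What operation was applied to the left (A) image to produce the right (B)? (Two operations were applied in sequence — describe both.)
It was degraded with subtle gaussian noise, then rotated counter-clockwise by a small amount.

Random speckle covers the whole image, including the flat background. Every shape is tilted by the same angle and the image corners show triangular fill wedges — a whole-image rotation by a non-right angle.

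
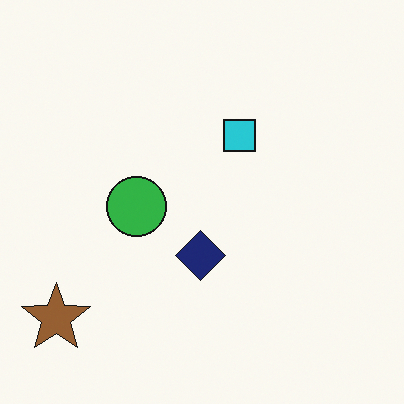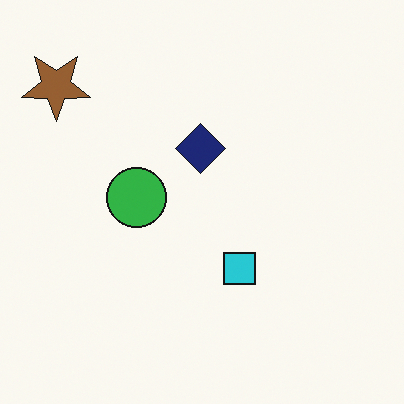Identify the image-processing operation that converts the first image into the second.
The image was flipped vertically (top ↔ bottom).

The brown star is in the bottom-left of the first image and the top-left of the second — shapes on opposite sides of the horizontal midline have swapped in a mirror flip.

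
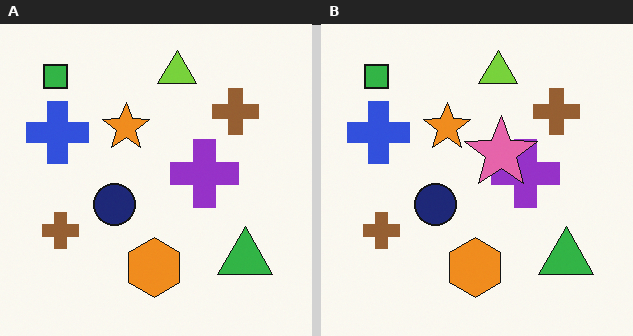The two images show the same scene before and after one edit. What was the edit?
Overlaid with an additional pink star.

A pink star appears in the right (B) image that is absent from the left (A).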